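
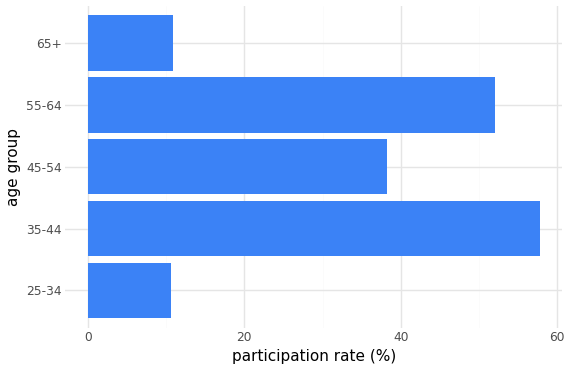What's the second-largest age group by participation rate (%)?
Top 3: 35-44 ≈ 60, 55-64 ≈ 50, 45-54 ≈ 40.

55-64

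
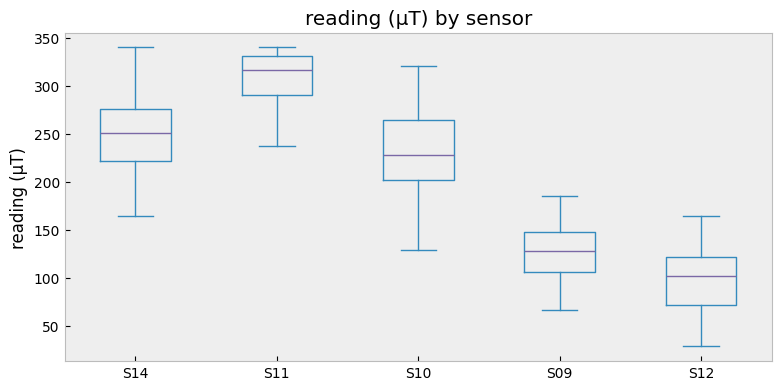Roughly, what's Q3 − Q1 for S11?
Q3 ≈ 340, Q1 ≈ 300; IQR ≈ 40.

≈ 40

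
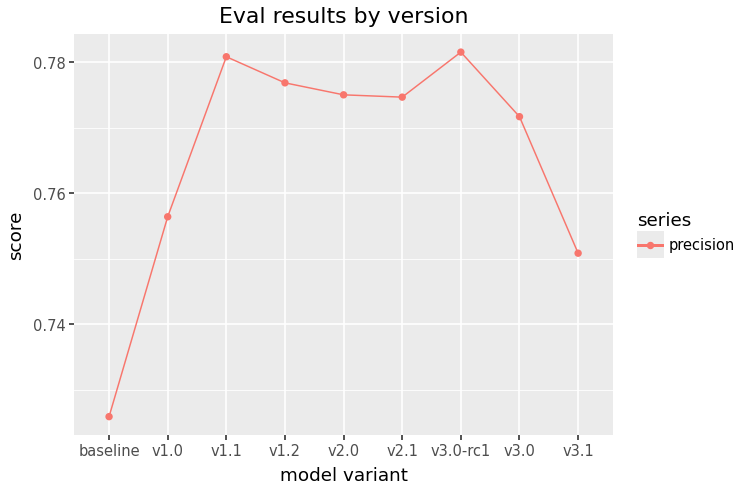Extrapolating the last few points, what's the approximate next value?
≈ 0.735

Last three: 0.78, 0.77, 0.75 → slope ≈ -0.015/step → next ≈ 0.735.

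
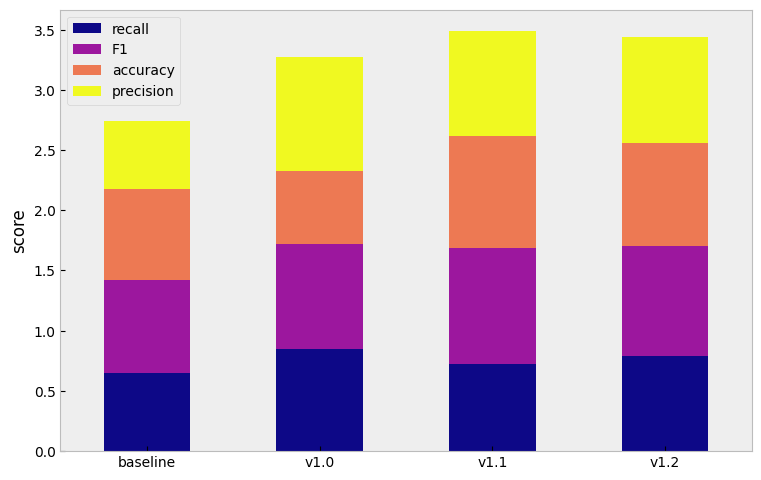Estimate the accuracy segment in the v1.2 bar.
≈ 1.0

accuracy top ≈ 2.5, bottom ≈ 1.5; segment ≈ 1.0.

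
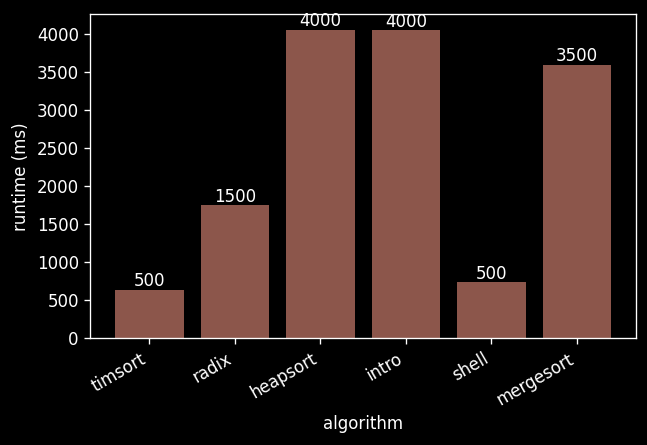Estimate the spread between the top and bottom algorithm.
Max heapsort ≈ 4000, min timsort ≈ 500; range ≈ 3500.

≈ 3500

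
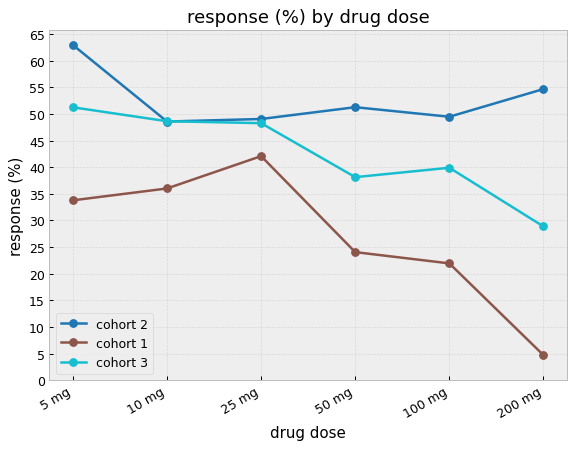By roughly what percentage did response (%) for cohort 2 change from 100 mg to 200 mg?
≈ +10%

100 mg ≈ 50, 200 mg ≈ 55; (55 − 50) / 50 ≈ +10%.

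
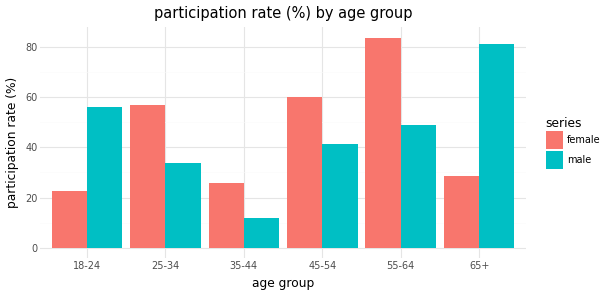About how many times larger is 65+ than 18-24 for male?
65+ ≈ 80, 18-24 ≈ 60; 80/60 ≈ 1.33.

≈ 1.33×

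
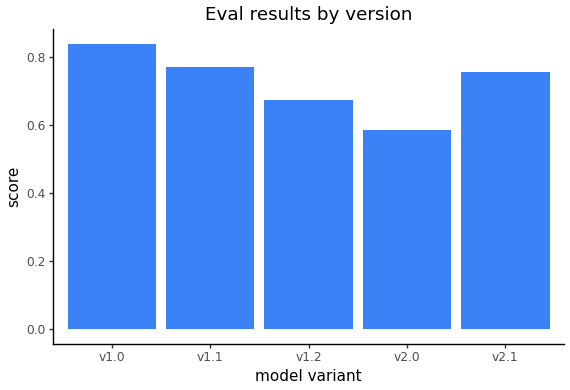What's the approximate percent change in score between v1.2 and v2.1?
v1.2 ≈ 0.7, v2.1 ≈ 0.8; (0.8 − 0.7) / 0.7 ≈ +14.3%.

≈ +14.3%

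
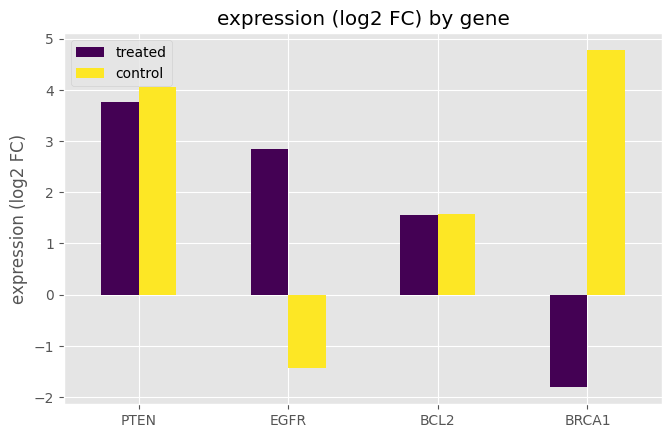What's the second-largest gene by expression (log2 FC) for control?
PTEN

Top 3 for control: BRCA1 ≈ 5, PTEN ≈ 4, BCL2 ≈ 2.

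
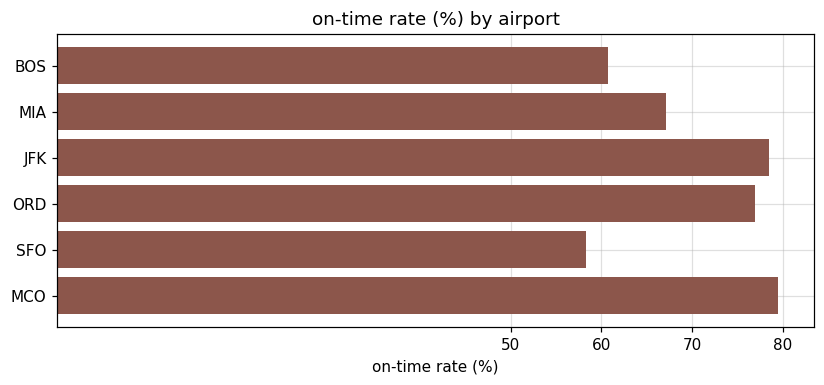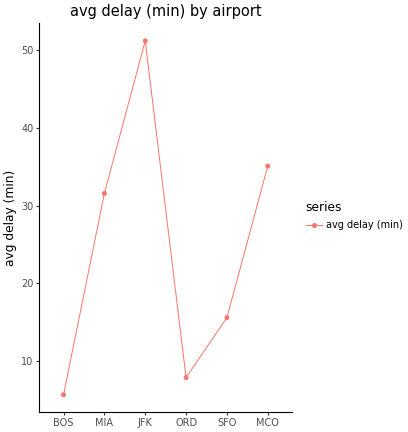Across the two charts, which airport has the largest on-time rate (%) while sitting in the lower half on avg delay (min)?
ORD

Chart 2 median avg delay (min) ≈ 25; below-median airports: BOS, ORD, SFO. Among those, ORD has the highest on-time rate (%) (≈ 80).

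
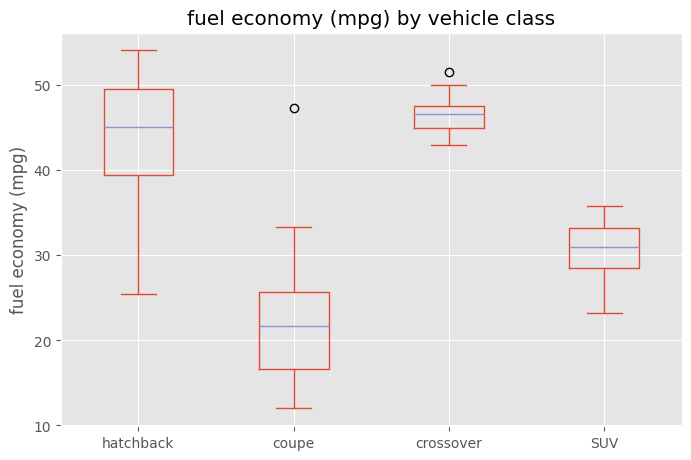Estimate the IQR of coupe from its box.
≈ 10

Q3 ≈ 25, Q1 ≈ 15; IQR ≈ 10.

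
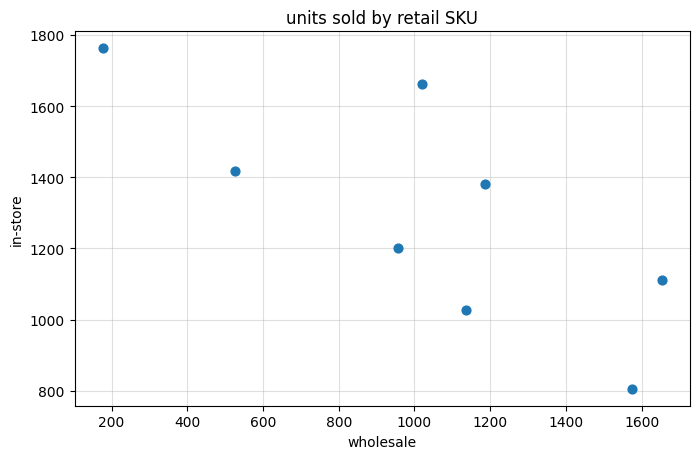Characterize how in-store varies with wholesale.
negative, strong

Points are negatively correlated; strong (|r| ≈ 0.8).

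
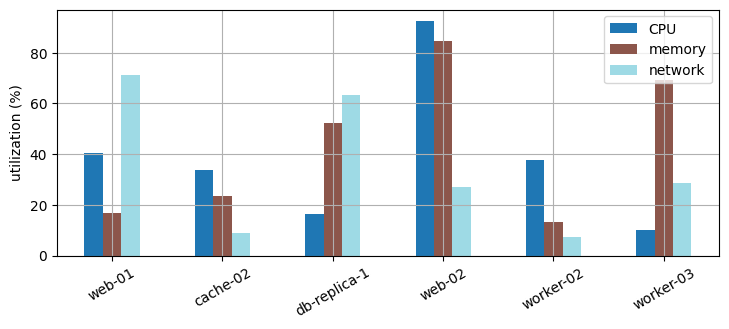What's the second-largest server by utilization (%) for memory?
worker-03

Top 3 for memory: web-02 ≈ 80, worker-03 ≈ 70, db-replica-1 ≈ 50.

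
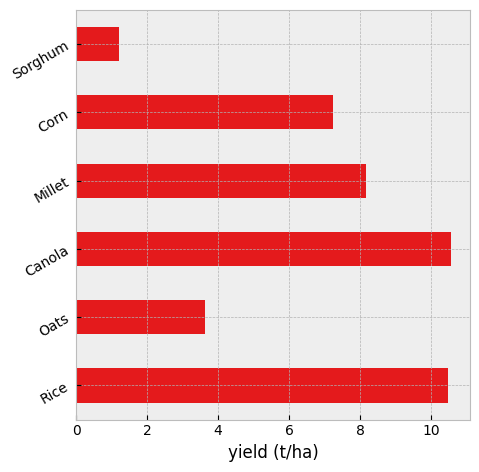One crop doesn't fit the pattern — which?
Sorghum

Sorghum ≈ 1; the rest sit between ≈ 4 and ≈ 11.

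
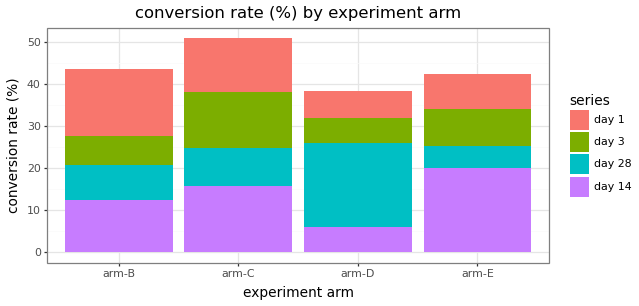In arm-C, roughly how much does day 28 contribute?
≈ 10

day 28 top ≈ 25, bottom ≈ 15; segment ≈ 10.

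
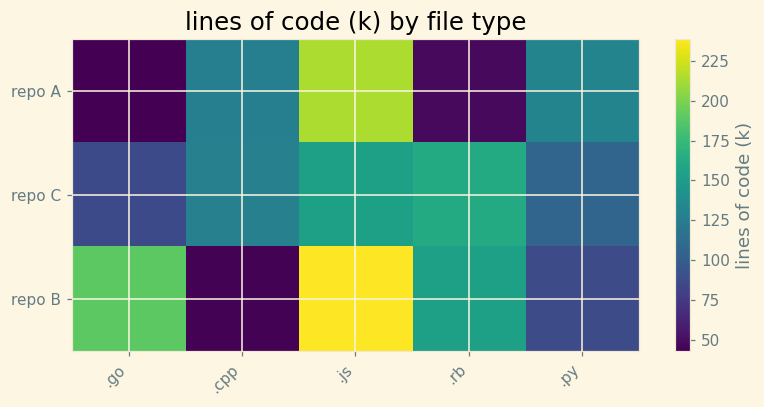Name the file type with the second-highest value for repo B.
.go

Top 3 for repo B: .js ≈ 240, .go ≈ 180, .rb ≈ 160.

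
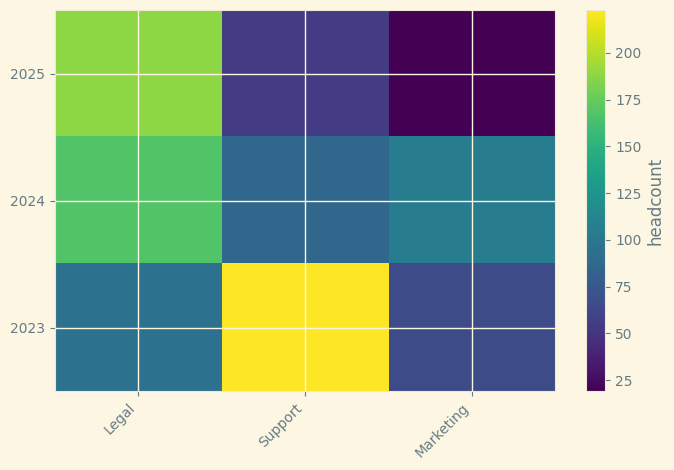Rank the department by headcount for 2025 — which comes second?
Top 3 for 2025: Legal ≈ 180, Support ≈ 60, Marketing ≈ 20.

Support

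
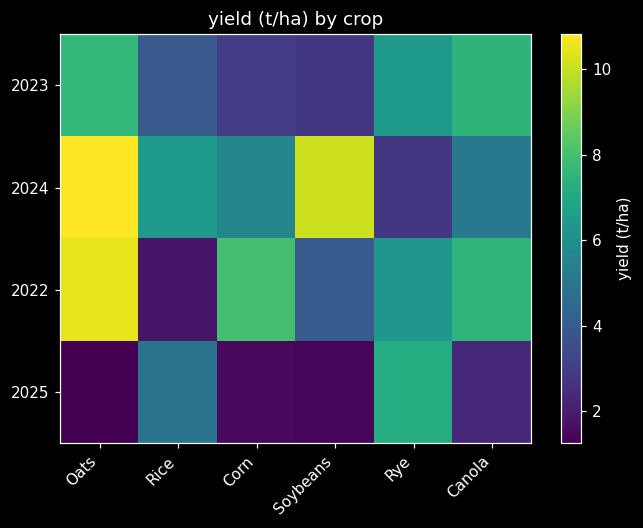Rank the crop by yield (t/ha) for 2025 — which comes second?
Rice

Top 3 for 2025: Rye ≈ 7, Rice ≈ 5, Canola ≈ 2.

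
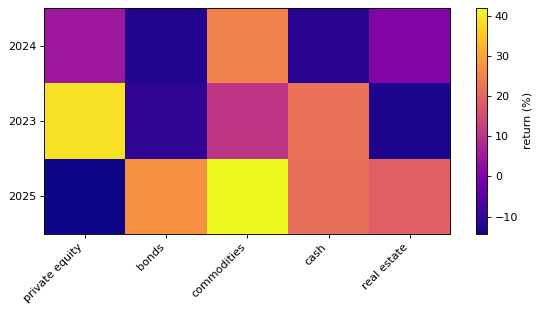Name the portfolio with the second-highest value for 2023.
Top 3 for 2023: private equity ≈ 40, cash ≈ 20, commodities ≈ 10.

cash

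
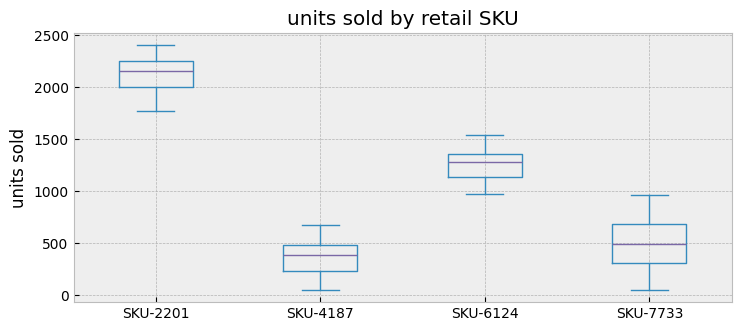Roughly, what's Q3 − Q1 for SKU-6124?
≈ 200

Q3 ≈ 1400, Q1 ≈ 1200; IQR ≈ 200.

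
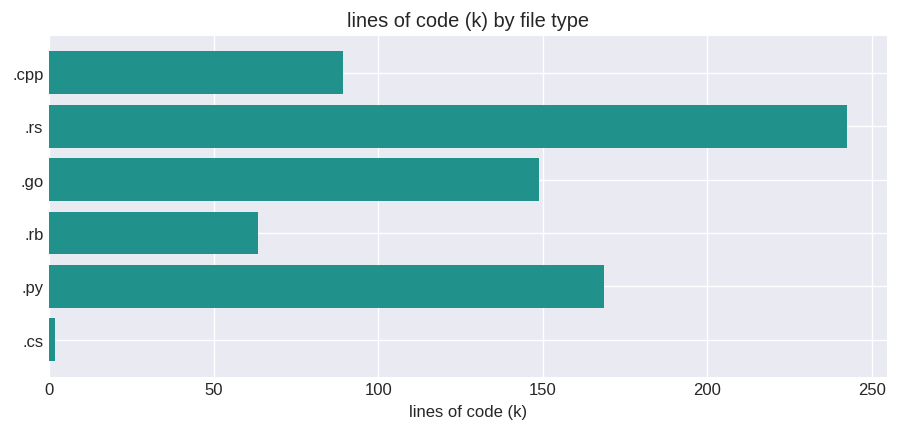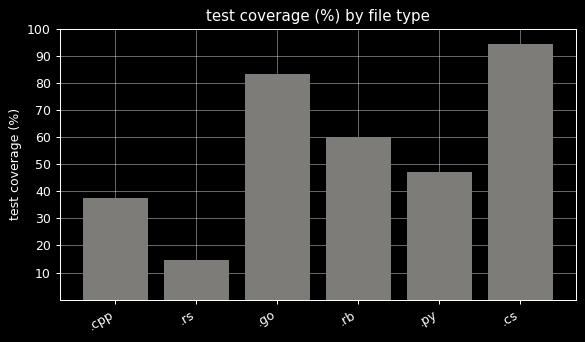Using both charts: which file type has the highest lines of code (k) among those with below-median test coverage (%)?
Chart 2 median test coverage (%) ≈ 50; below-median file types: .cpp, .rs, .py. Among those, .rs has the highest lines of code (k) (≈ 250).

.rs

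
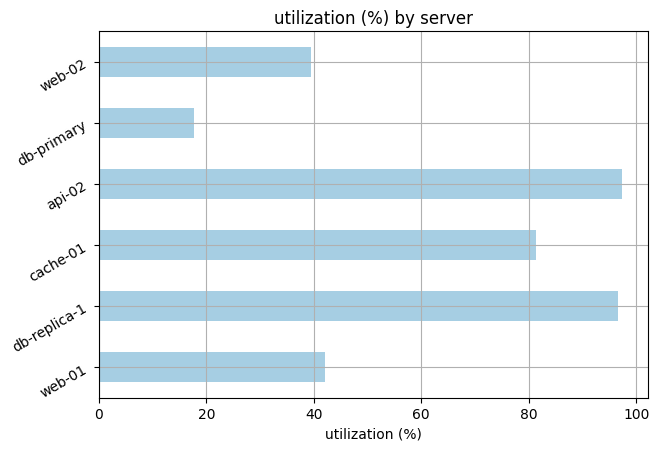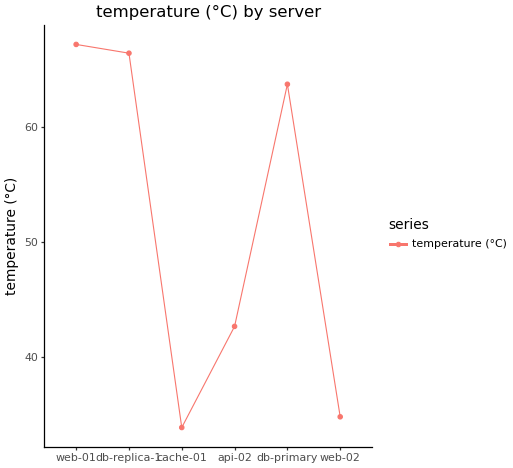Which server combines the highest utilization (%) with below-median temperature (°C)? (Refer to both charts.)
api-02

Chart 2 median temperature (°C) ≈ 50; below-median servers: cache-01, api-02, web-02. Among those, api-02 has the highest utilization (%) (≈ 100).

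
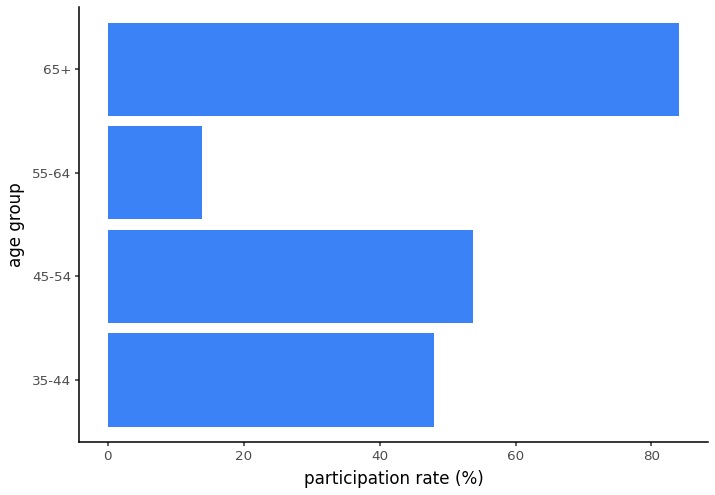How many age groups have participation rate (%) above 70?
Above 70: 65+.

1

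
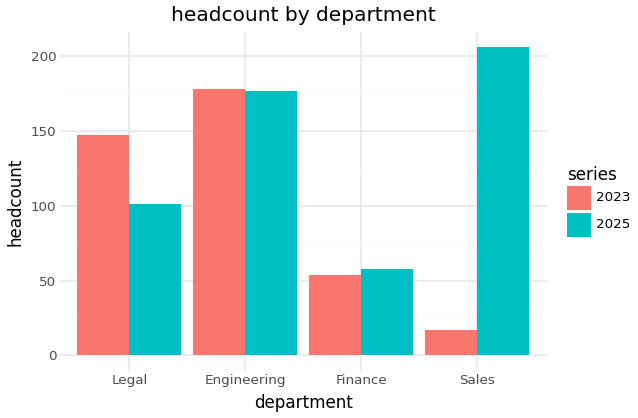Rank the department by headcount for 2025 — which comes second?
Top 3 for 2025: Sales ≈ 200, Engineering ≈ 180, Legal ≈ 100.

Engineering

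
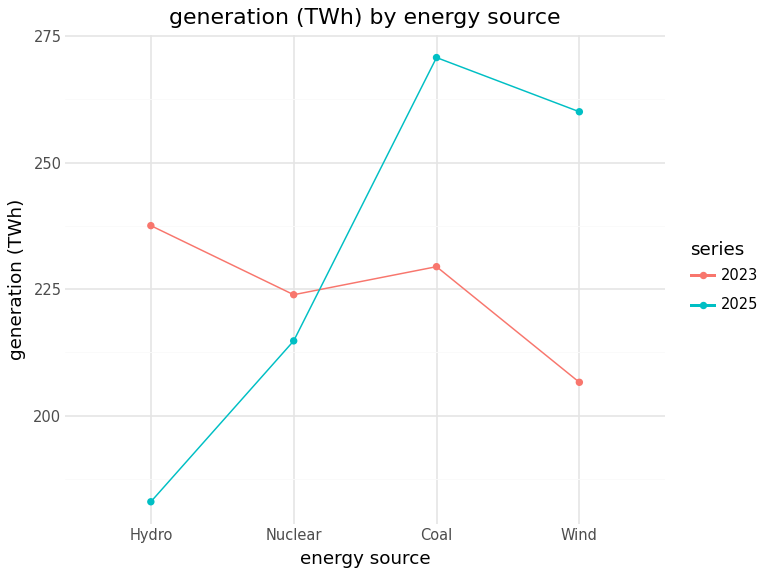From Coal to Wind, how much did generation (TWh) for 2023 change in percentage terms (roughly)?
Coal ≈ 230, Wind ≈ 210; (210 − 230) / 230 ≈ -8.7%.

≈ -8.7%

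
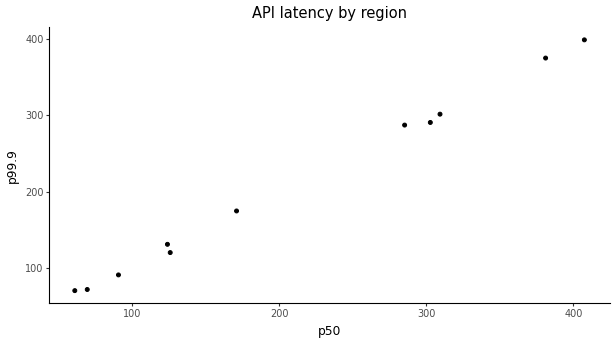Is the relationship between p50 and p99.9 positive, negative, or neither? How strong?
Points are positively correlated; strong (|r| ≈ 1.0).

positive, strong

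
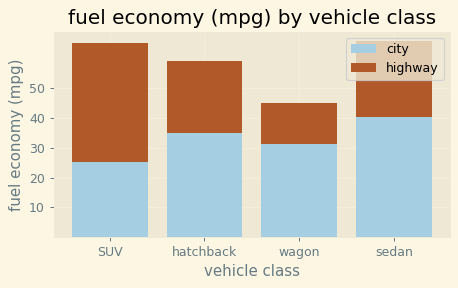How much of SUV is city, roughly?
≈ 30

city top ≈ 30, bottom ≈ 0; segment ≈ 30.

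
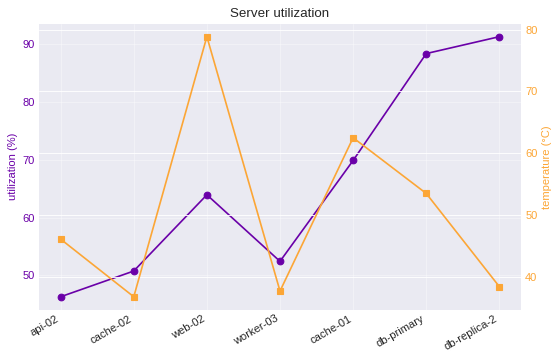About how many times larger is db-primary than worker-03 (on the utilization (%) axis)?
≈ 1.8×

db-primary ≈ 90, worker-03 ≈ 50; 90/50 ≈ 1.8.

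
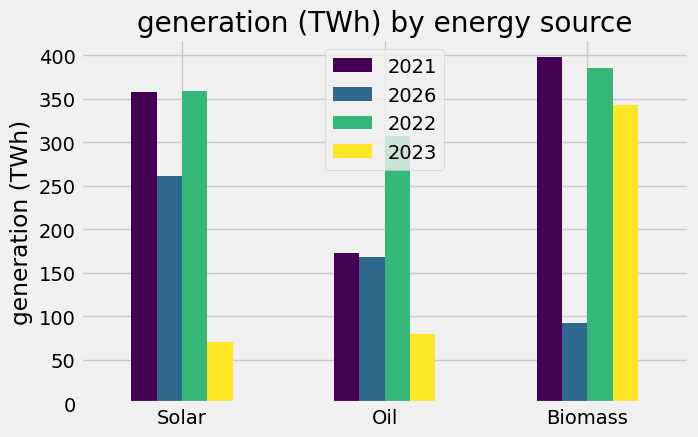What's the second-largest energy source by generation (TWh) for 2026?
Top 3 for 2026: Solar ≈ 250, Oil ≈ 150, Biomass ≈ 100.

Oil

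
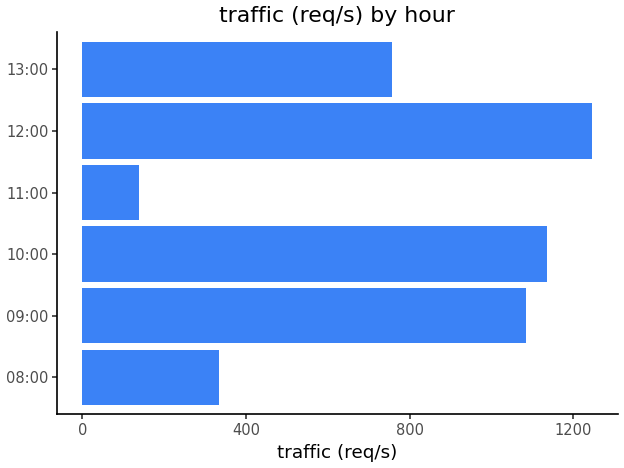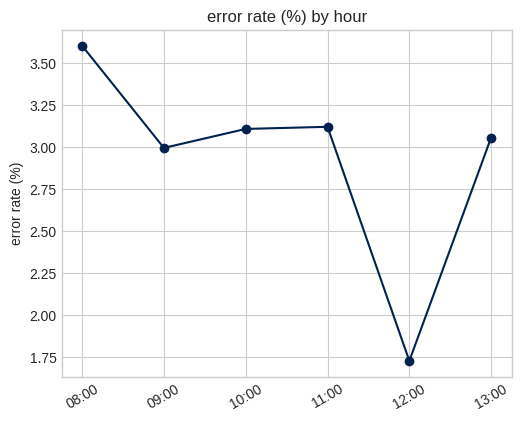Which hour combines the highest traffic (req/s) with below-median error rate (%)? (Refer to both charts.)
Chart 2 median error rate (%) ≈ 3; below-median hours: 09:00, 12:00, 13:00. Among those, 12:00 has the highest traffic (req/s) (≈ 1200).

12:00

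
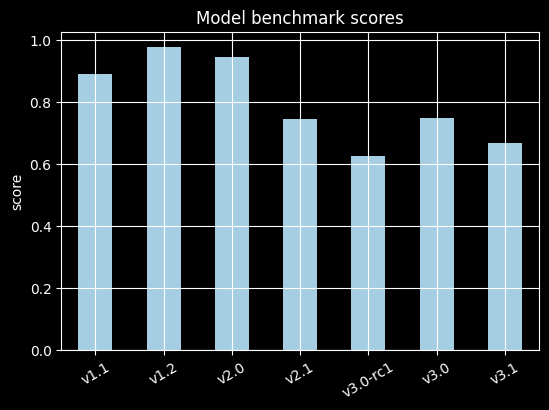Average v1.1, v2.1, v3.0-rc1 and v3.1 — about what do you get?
(0.9 + 0.7 + 0.6 + 0.7) / 4 ≈ 0.73.

≈ 0.73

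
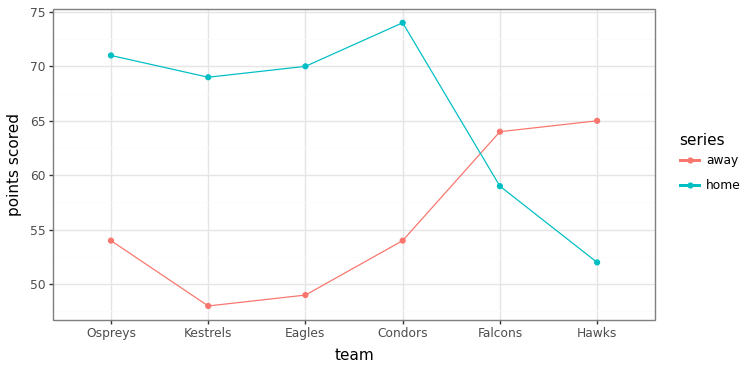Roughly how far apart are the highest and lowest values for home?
Max Condors ≈ 75, min Hawks ≈ 50; range ≈ 25.

≈ 25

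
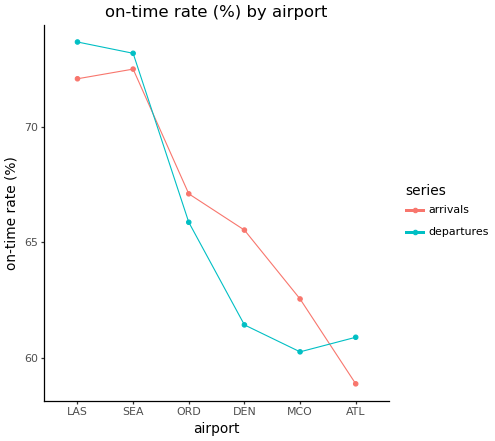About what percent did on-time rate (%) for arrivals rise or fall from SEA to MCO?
≈ -13.9%

SEA ≈ 72, MCO ≈ 62; (62 − 72) / 72 ≈ -13.9%.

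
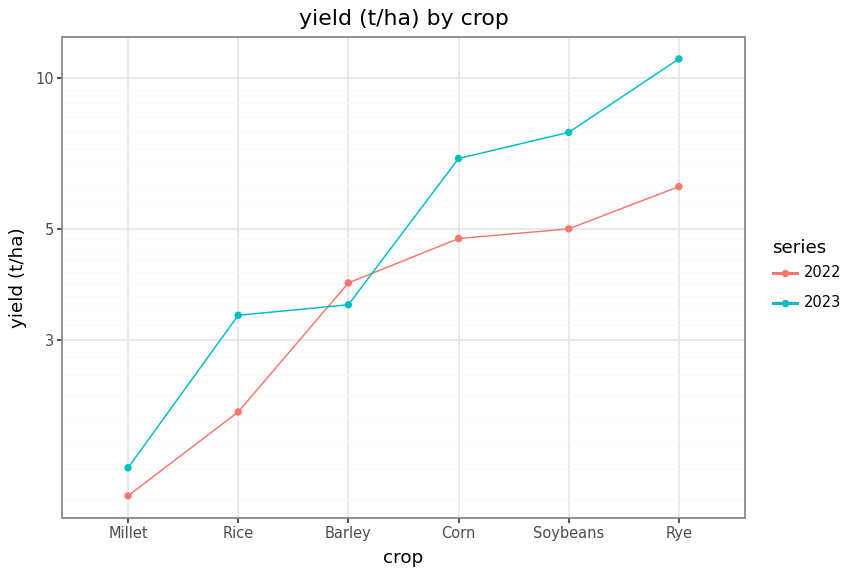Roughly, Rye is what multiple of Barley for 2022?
Rye ≈ 6, Barley ≈ 4; 6/4 ≈ 1.5.

≈ 1.5×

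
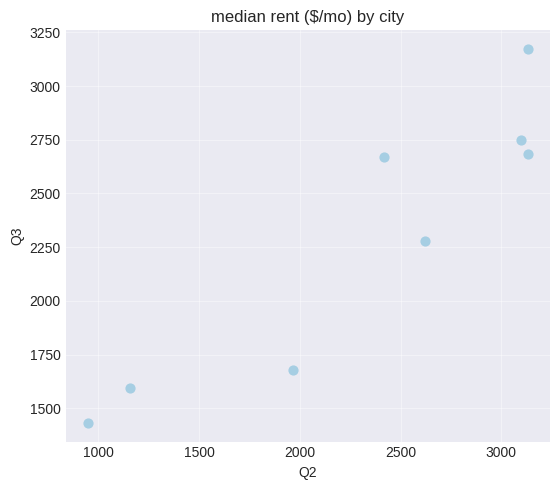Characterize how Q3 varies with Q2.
positive, strong

Points are positively correlated; strong (|r| ≈ 0.9).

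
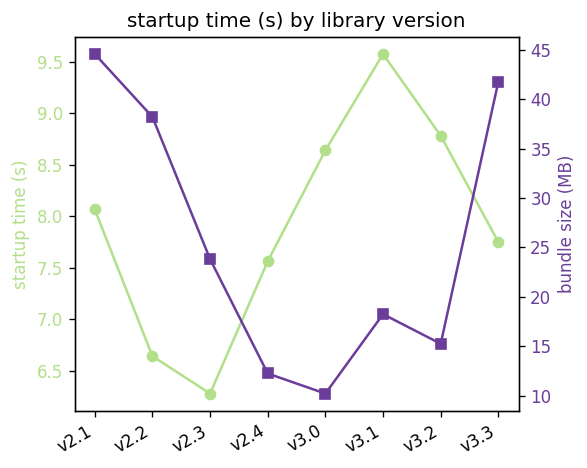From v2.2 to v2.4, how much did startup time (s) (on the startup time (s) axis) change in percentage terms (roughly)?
v2.2 ≈ 6.5, v2.4 ≈ 7.5; (7.5 − 6.5) / 6.5 ≈ +15.4%.

≈ +15.4%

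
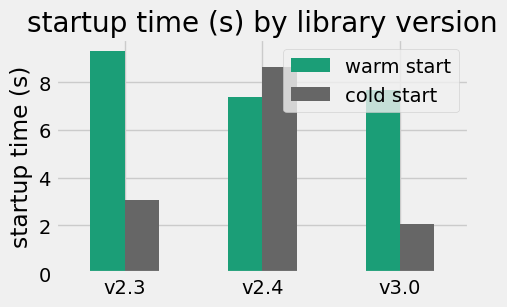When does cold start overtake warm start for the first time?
v2.3: cold start ≈ 3 vs warm start ≈ 9 (not yet); v2.4: cold start ≈ 9 vs warm start ≈ 7 (first crossover).

v2.4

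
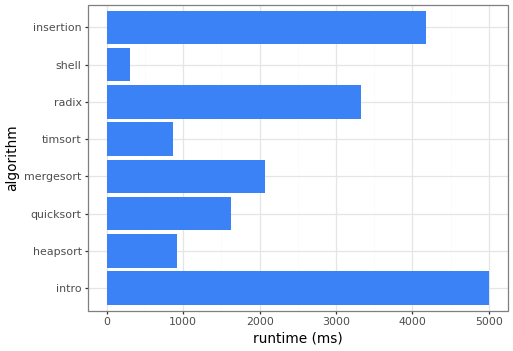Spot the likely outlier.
intro

intro ≈ 5000; the rest sit between ≈ 500 and ≈ 4000.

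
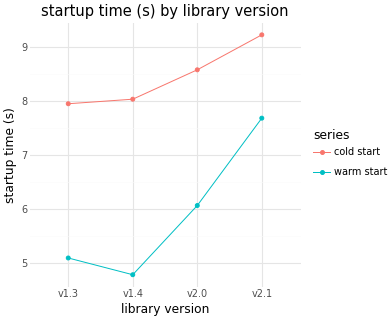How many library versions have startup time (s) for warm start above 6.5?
1

Above 6.5: v2.1.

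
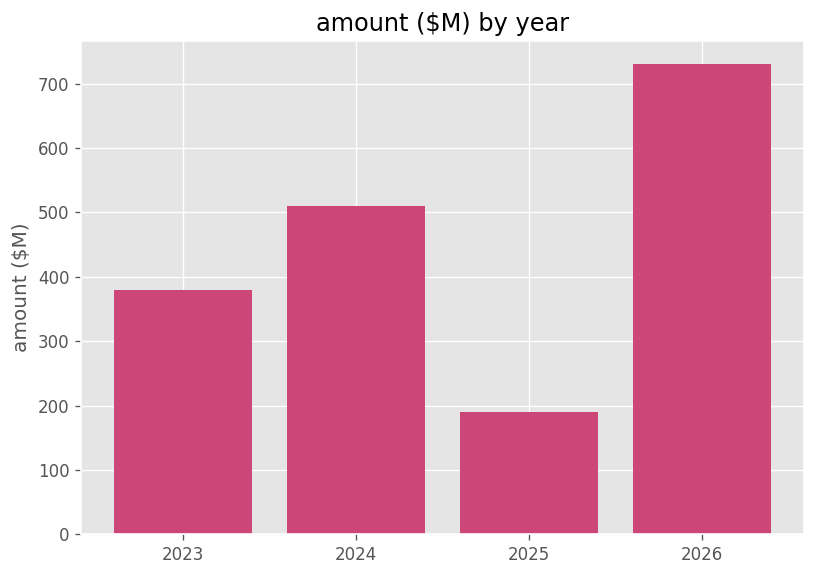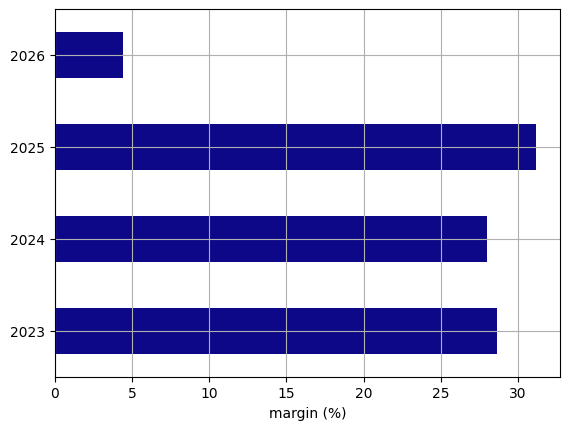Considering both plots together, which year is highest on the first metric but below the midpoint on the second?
2026

Chart 2 median margin (%) ≈ 30; below-median years: 2024, 2026. Among those, 2026 has the highest amount ($M) (≈ 700).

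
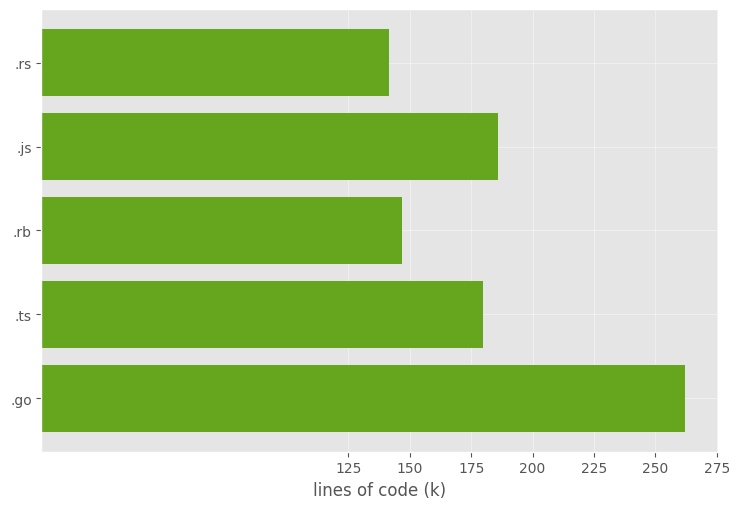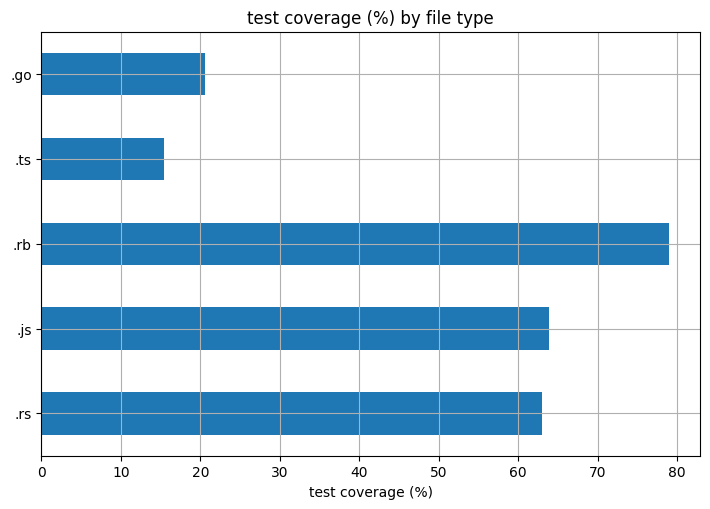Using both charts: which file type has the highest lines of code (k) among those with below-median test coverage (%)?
.go

Chart 2 median test coverage (%) ≈ 60; below-median file types: .ts, .go. Among those, .go has the highest lines of code (k) (≈ 250).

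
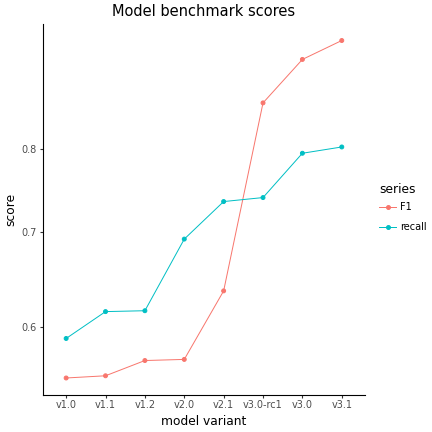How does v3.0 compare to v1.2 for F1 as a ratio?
v3.0 ≈ 0.90, v1.2 ≈ 0.55; 0.90/0.55 ≈ 1.64.

≈ 1.64×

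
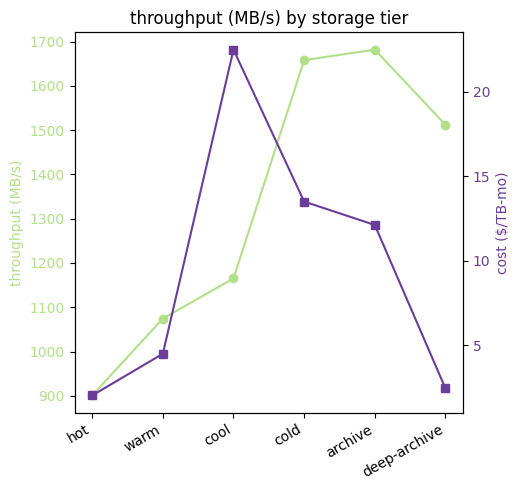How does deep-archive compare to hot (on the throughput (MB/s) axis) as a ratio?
deep-archive ≈ 1500, hot ≈ 900; 1500/900 ≈ 1.67.

≈ 1.67×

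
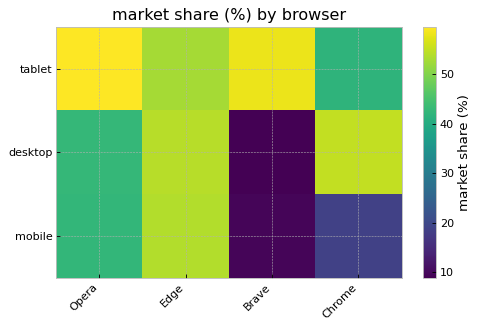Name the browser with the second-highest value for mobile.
Top 3 for mobile: Edge ≈ 55, Opera ≈ 45, Chrome ≈ 20.

Opera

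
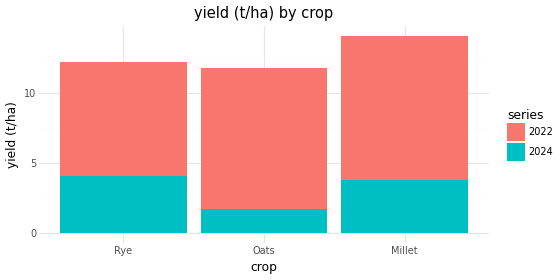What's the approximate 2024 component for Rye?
2024 top ≈ 4, bottom ≈ 0; segment ≈ 4.

≈ 4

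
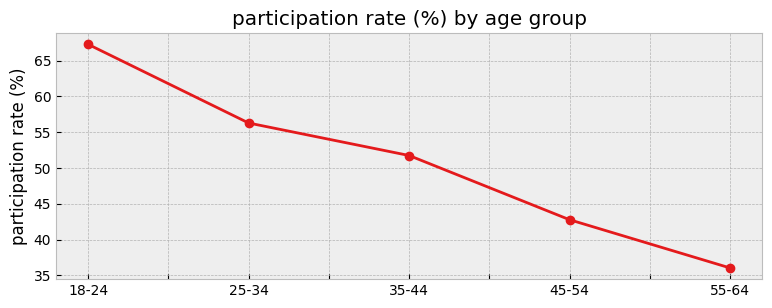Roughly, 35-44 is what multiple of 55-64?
≈ 1.43×

35-44 ≈ 50, 55-64 ≈ 35; 50/35 ≈ 1.43.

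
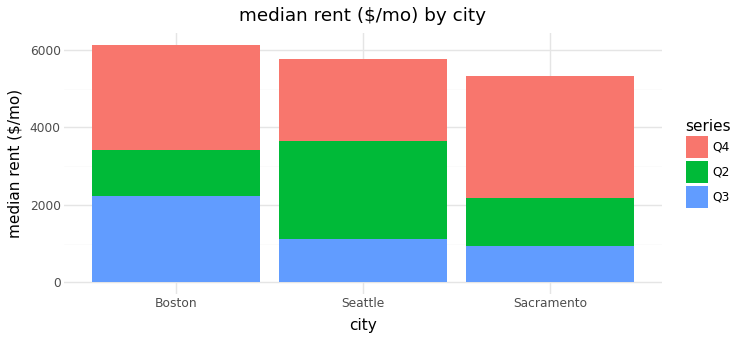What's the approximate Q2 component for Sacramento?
Q2 top ≈ 2000, bottom ≈ 1000; segment ≈ 1000.

≈ 1000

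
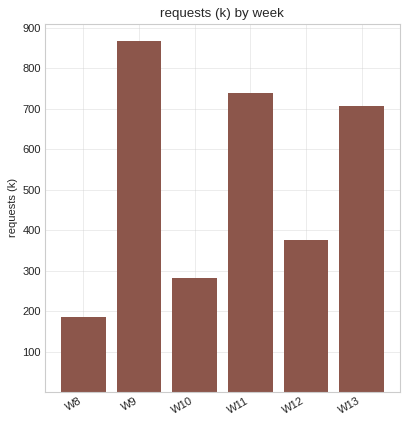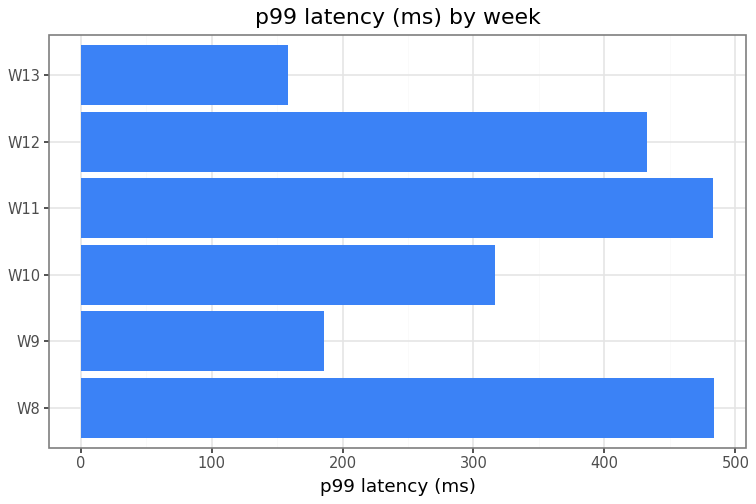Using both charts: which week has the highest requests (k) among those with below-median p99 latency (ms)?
W9

Chart 2 median p99 latency (ms) ≈ 350; below-median weeks: W9, W10, W13. Among those, W9 has the highest requests (k) (≈ 900).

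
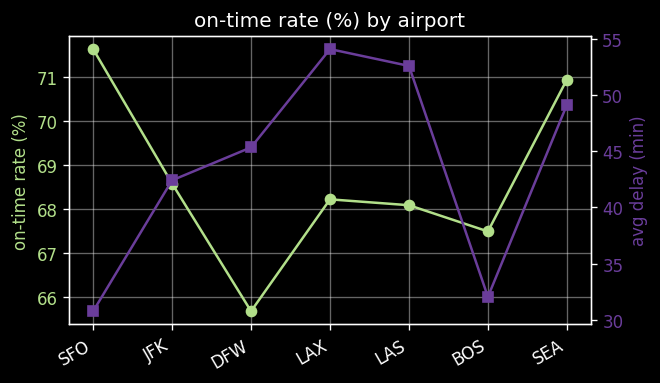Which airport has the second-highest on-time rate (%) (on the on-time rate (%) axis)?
SEA

Top 3 (on the on-time rate (%) axis): SFO ≈ 71.5, SEA ≈ 71.0, JFK ≈ 68.5.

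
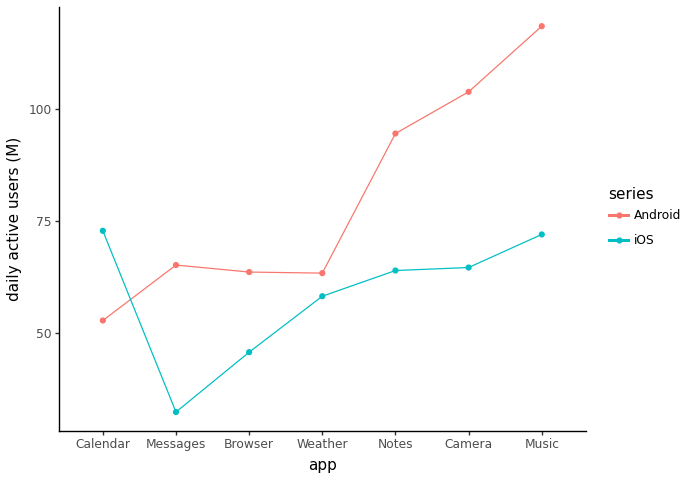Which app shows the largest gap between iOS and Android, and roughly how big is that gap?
Music: iOS ≈ 70, Android ≈ 120 → gap ≈ 50. Next-largest (Camera) is only ≈ 40.

Music, ≈ 50 M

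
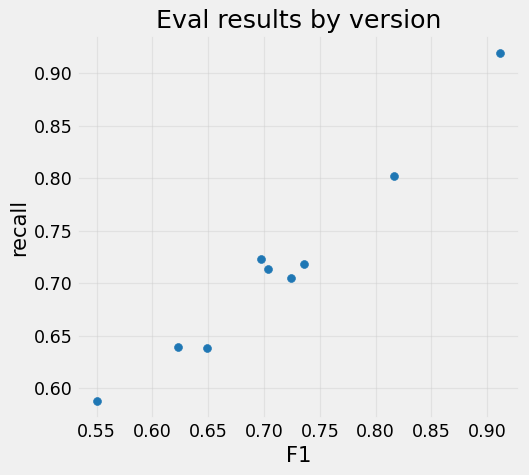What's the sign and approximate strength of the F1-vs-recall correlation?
positive, strong

Points are positively correlated; strong (|r| ≈ 1.0).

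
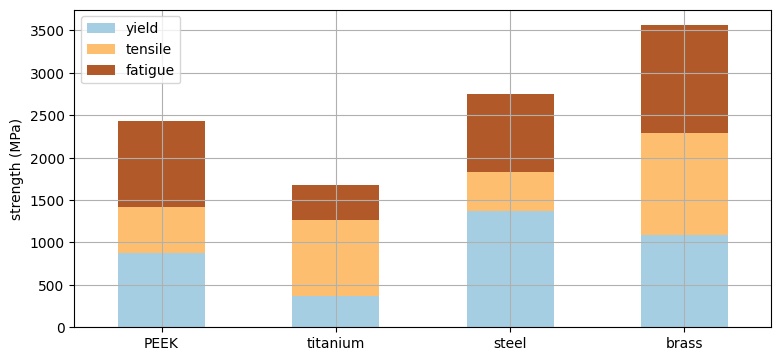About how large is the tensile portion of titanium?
≈ 1000

tensile top ≈ 1500, bottom ≈ 500; segment ≈ 1000.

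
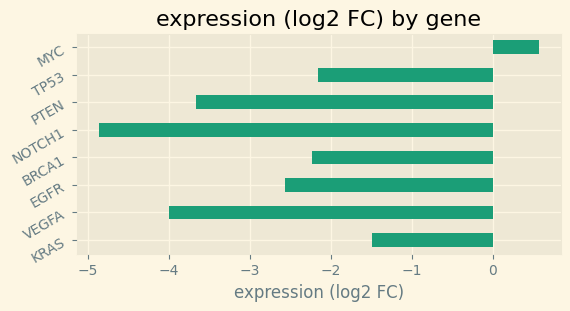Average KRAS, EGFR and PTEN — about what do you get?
(-1.5 + -2.5 + -3.5) / 3 ≈ -2.5.

≈ -2.5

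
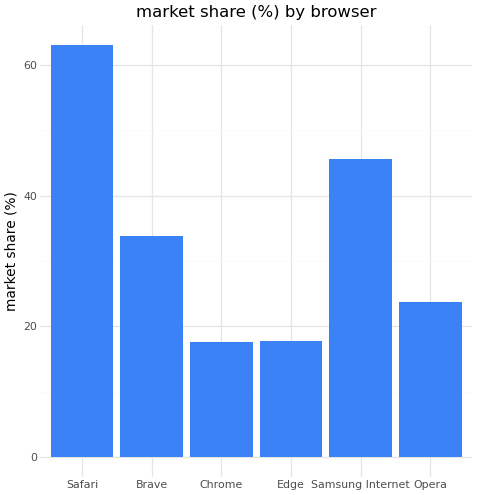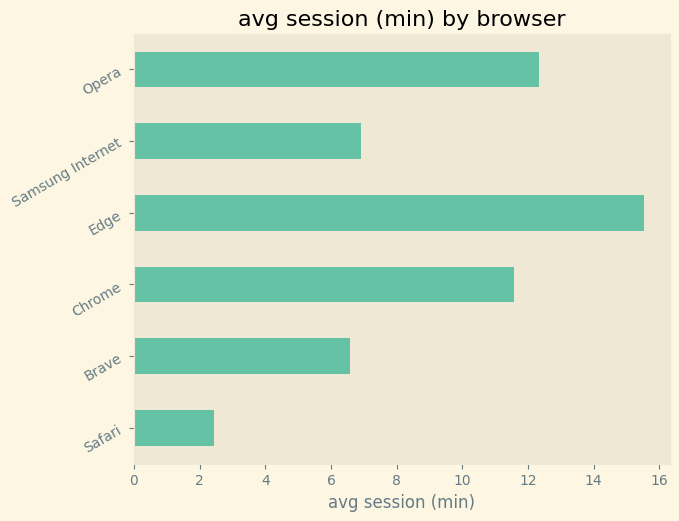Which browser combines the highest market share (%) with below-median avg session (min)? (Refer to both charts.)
Safari

Chart 2 median avg session (min) ≈ 10; below-median browsers: Safari, Brave, Samsung Internet. Among those, Safari has the highest market share (%) (≈ 60).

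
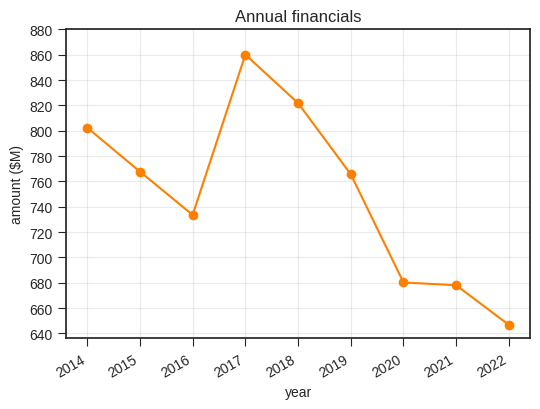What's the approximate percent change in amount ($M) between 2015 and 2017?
2015 ≈ 760, 2017 ≈ 860; (860 − 760) / 760 ≈ +13.2%.

≈ +13.2%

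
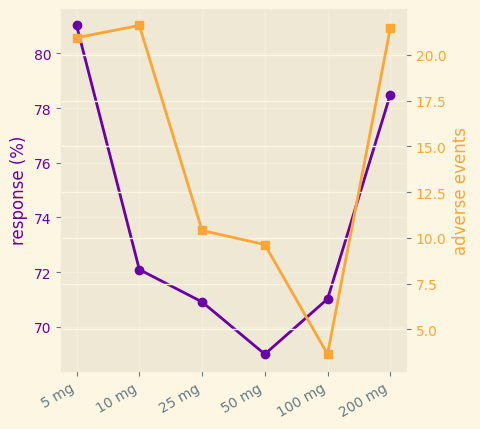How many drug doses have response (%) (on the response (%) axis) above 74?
2

Above 74: 5 mg, 200 mg.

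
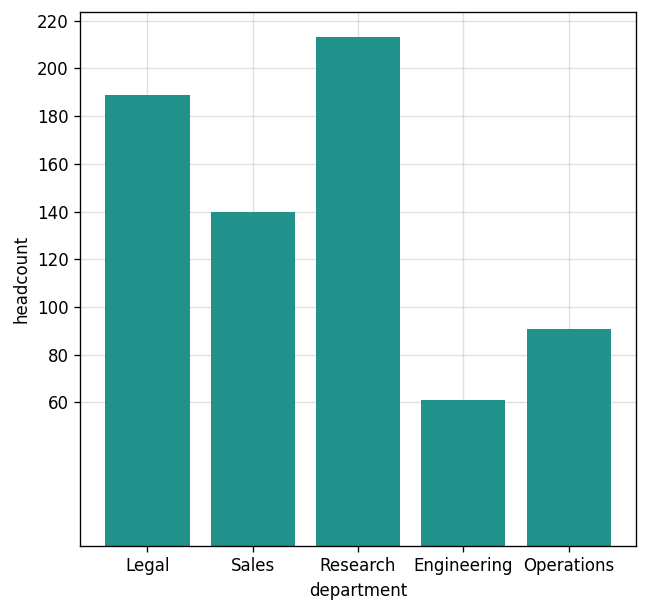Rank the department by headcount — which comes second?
Legal

Top 3: Research ≈ 220, Legal ≈ 180, Sales ≈ 140.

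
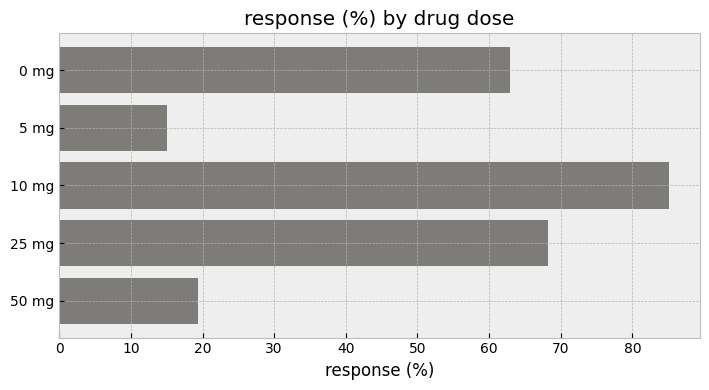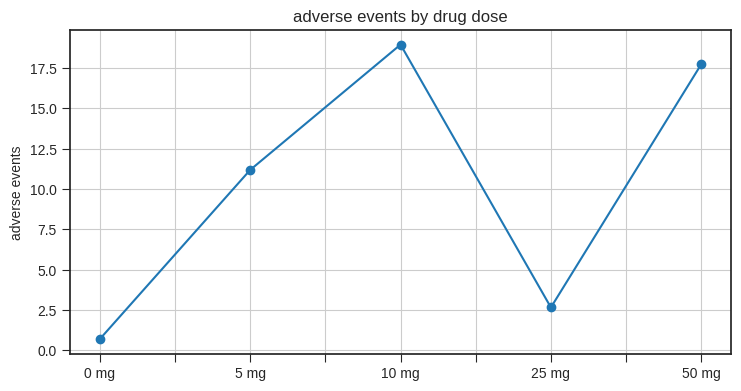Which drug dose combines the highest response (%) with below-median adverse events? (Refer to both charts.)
Chart 2 median adverse events ≈ 12; below-median drug doses: 0 mg, 25 mg. Among those, 25 mg has the highest response (%) (≈ 70).

25 mg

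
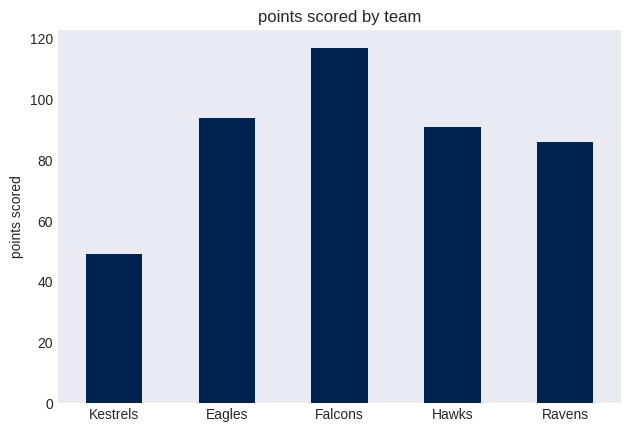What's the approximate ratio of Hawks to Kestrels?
Hawks ≈ 90, Kestrels ≈ 50; 90/50 ≈ 1.8.

≈ 1.8×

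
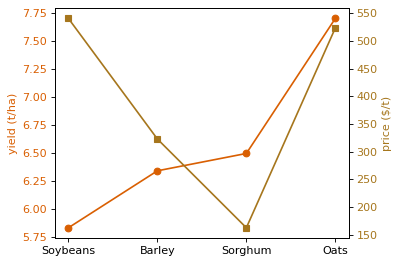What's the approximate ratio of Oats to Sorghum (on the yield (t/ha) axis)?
Oats ≈ 7.8, Sorghum ≈ 6.4; 7.8/6.4 ≈ 1.22.

≈ 1.22×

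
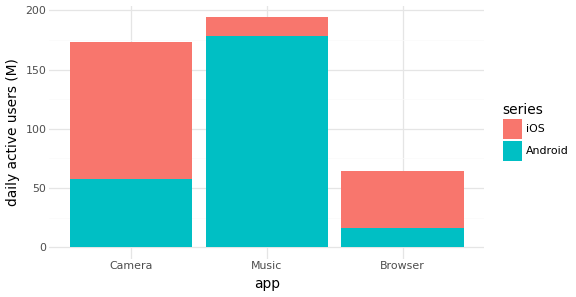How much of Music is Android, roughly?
Android top ≈ 180, bottom ≈ 0; segment ≈ 180.

≈ 180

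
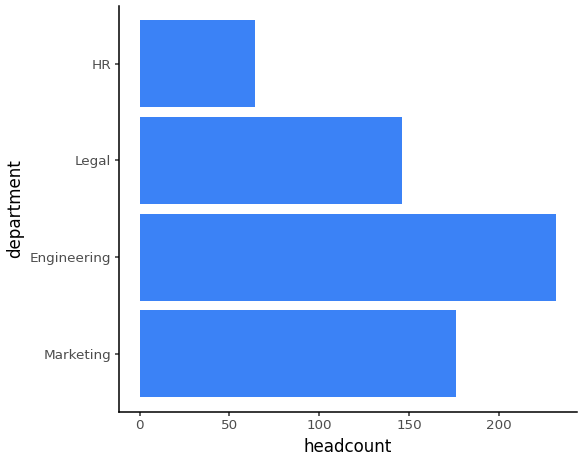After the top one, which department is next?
Top 3: Engineering ≈ 240, Marketing ≈ 180, Legal ≈ 140.

Marketing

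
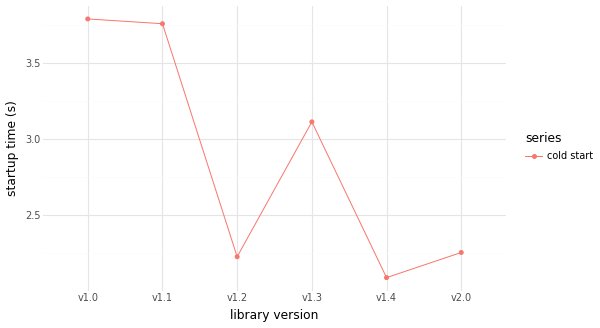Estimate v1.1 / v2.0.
≈ 1.73×

v1.1 ≈ 3.8, v2.0 ≈ 2.2; 3.8/2.2 ≈ 1.73.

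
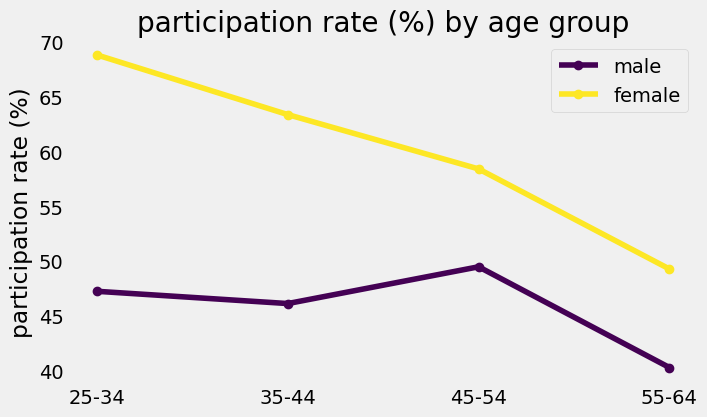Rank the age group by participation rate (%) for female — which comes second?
35-44

Top 3 for female: 25-34 ≈ 70, 35-44 ≈ 65, 45-54 ≈ 60.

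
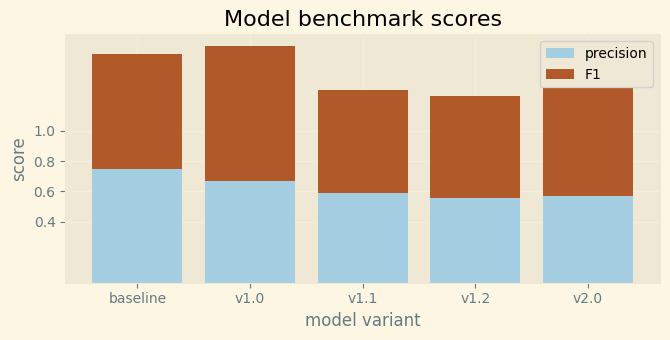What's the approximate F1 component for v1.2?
F1 top ≈ 1.2, bottom ≈ 0.6; segment ≈ 0.6.

≈ 0.6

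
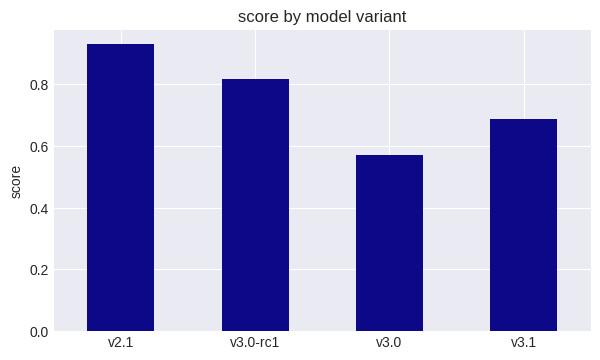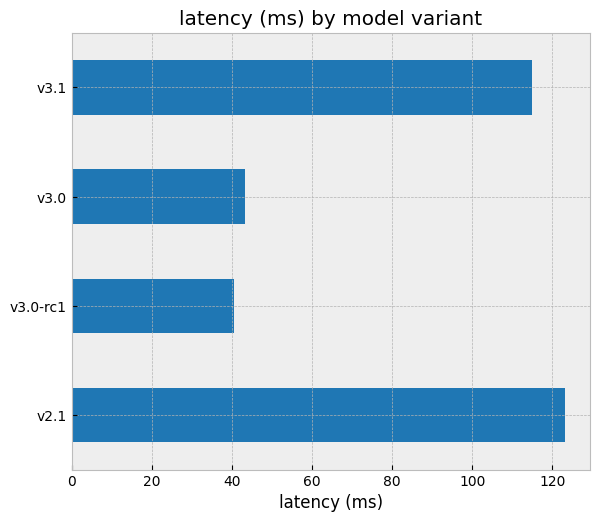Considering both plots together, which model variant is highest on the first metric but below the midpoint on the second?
v3.0-rc1

Chart 2 median latency (ms) ≈ 80; below-median model variants: v3.0-rc1, v3.0. Among those, v3.0-rc1 has the highest score (≈ 0.8).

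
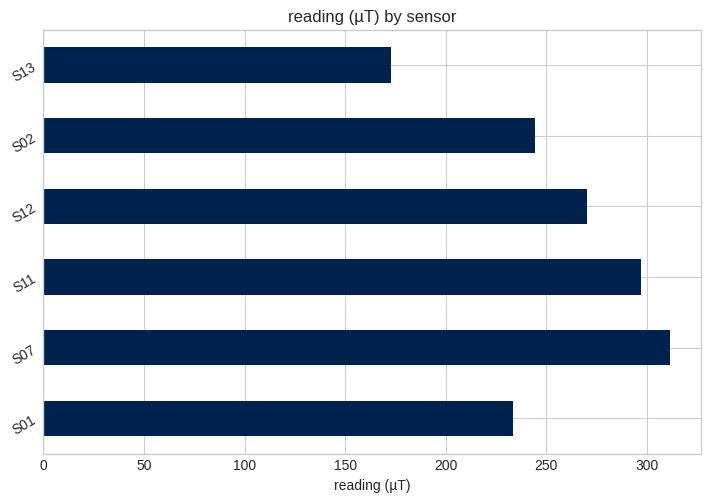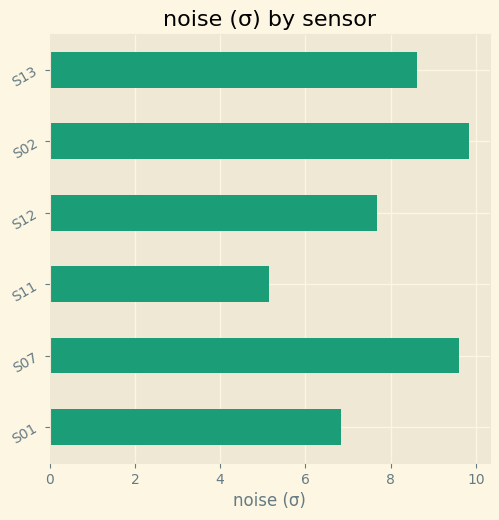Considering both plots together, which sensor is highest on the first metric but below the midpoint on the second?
S11

Chart 2 median noise (σ) ≈ 8; below-median sensors: S01, S11, S12. Among those, S11 has the highest reading (µT) (≈ 300).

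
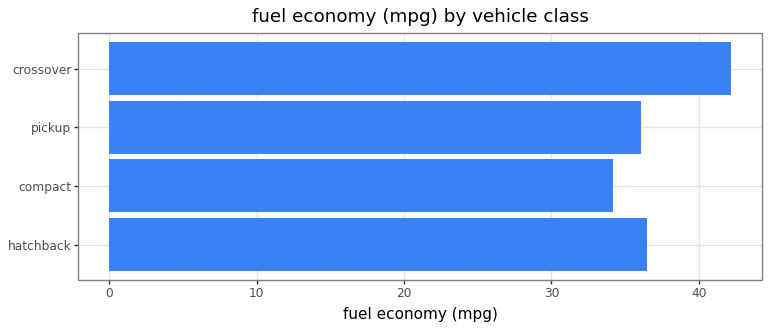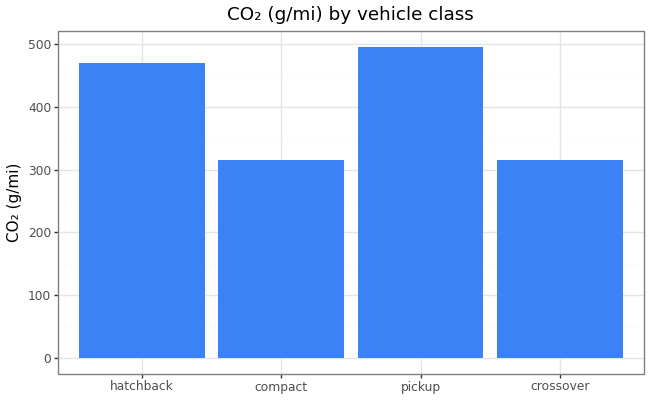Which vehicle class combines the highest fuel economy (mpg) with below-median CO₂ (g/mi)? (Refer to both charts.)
Chart 2 median CO₂ (g/mi) ≈ 400; below-median vehicle classes: compact, crossover. Among those, crossover has the highest fuel economy (mpg) (≈ 40).

crossover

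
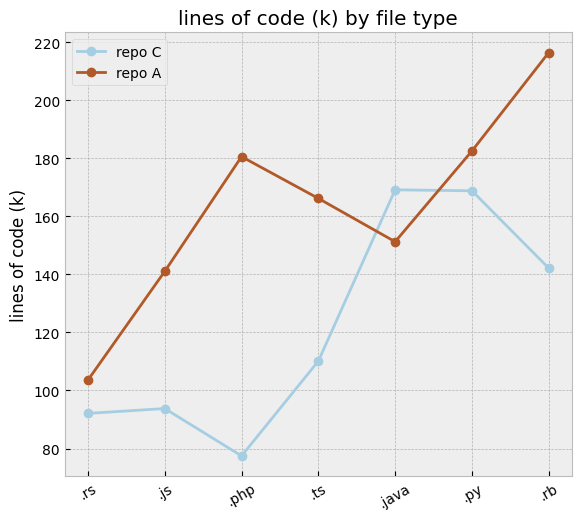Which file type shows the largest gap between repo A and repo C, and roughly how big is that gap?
.php: repo A ≈ 180, repo C ≈ 80 → gap ≈ 100. Next-largest (.rb) is only ≈ 80.

.php, ≈ 100 k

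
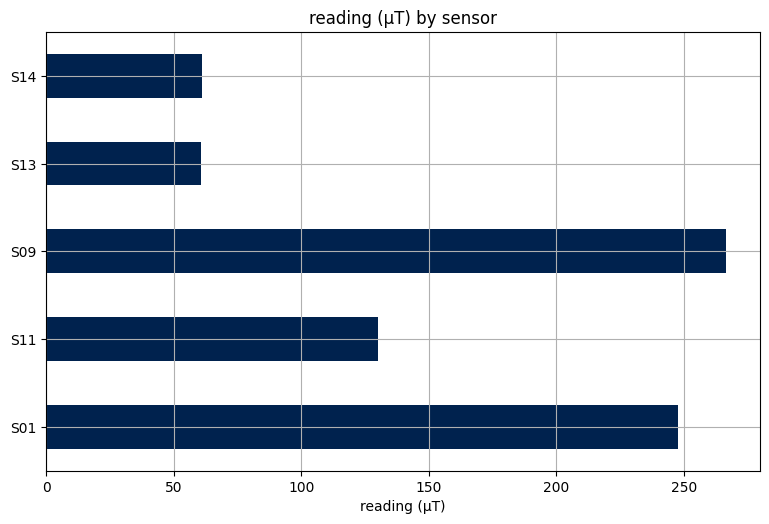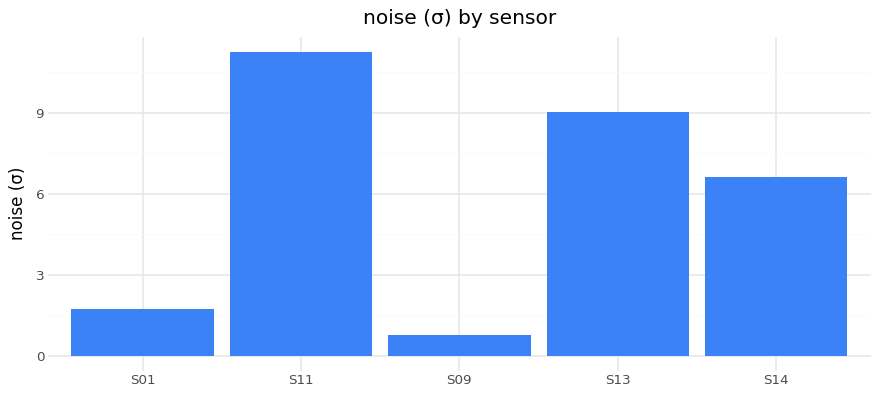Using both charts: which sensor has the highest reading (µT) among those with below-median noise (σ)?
S09

Chart 2 median noise (σ) ≈ 6; below-median sensors: S01, S09. Among those, S09 has the highest reading (µT) (≈ 275).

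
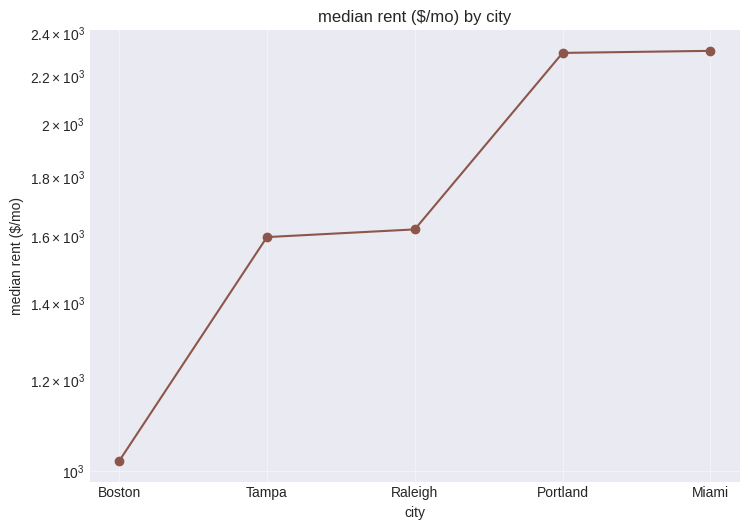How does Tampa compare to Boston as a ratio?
≈ 1.6×

Tampa ≈ 1600, Boston ≈ 1000; 1600/1000 ≈ 1.6.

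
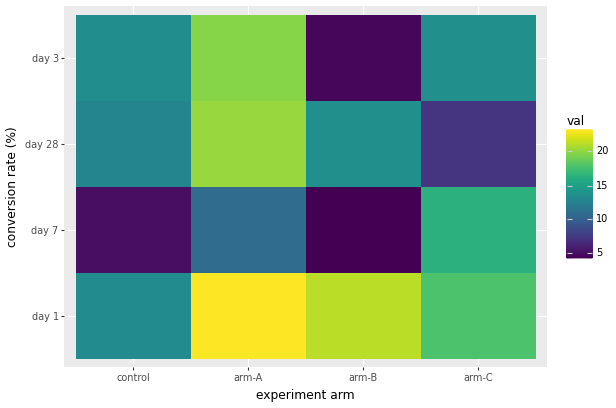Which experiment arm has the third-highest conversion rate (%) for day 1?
Top 4 for day 1: arm-A ≈ 24, arm-B ≈ 22, arm-C ≈ 18, control ≈ 14.

arm-C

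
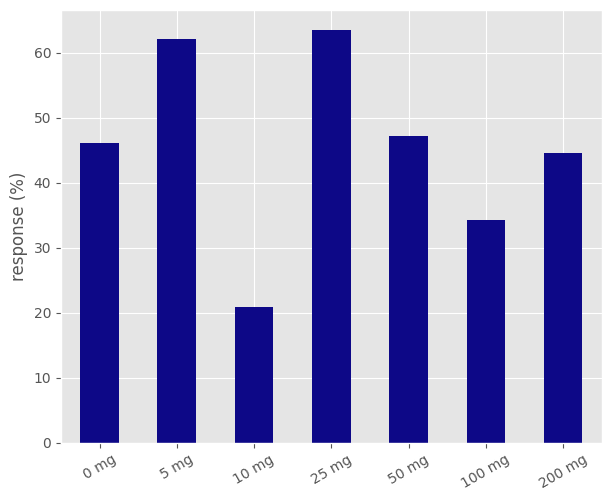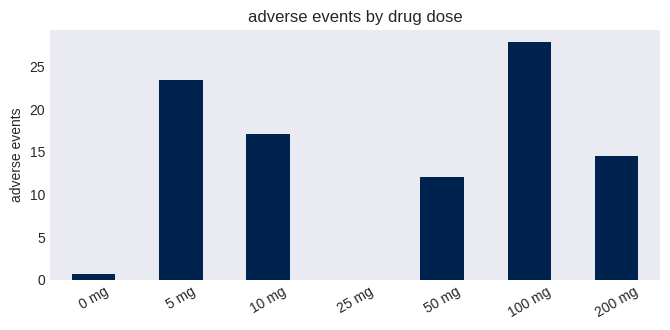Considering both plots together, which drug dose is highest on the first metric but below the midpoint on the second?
Chart 2 median adverse events ≈ 15; below-median drug doses: 0 mg, 25 mg, 50 mg. Among those, 25 mg has the highest response (%) (≈ 60).

25 mg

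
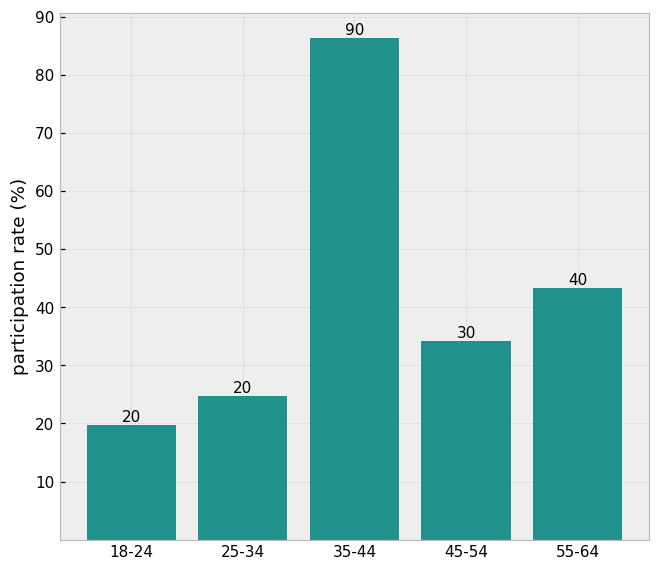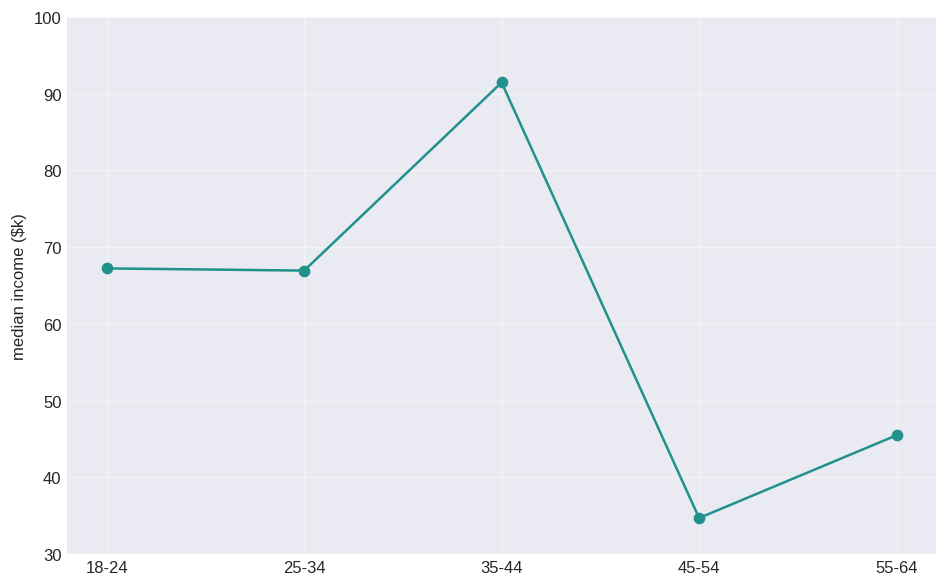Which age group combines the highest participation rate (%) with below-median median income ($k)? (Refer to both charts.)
Chart 2 median median income ($k) ≈ 70; below-median age groups: 45-54, 55-64. Among those, 55-64 has the highest participation rate (%) (≈ 40).

55-64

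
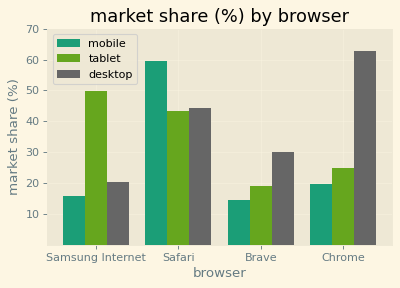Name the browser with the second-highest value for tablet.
Top 3 for tablet: Samsung Internet ≈ 50, Safari ≈ 40, Chrome ≈ 20.

Safari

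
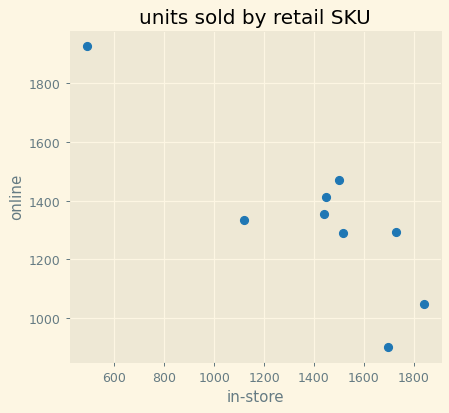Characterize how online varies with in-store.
negative, strong

Points are negatively correlated; strong (|r| ≈ 0.9).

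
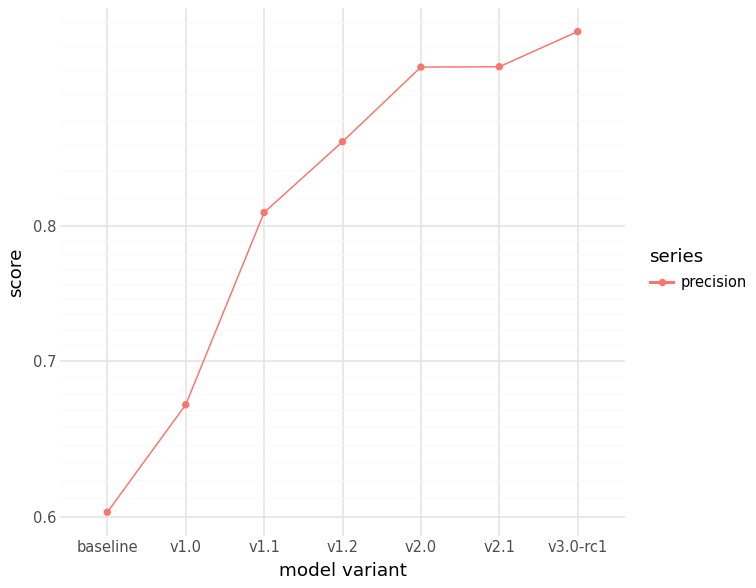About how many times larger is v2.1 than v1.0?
v2.1 ≈ 0.95, v1.0 ≈ 0.65; 0.95/0.65 ≈ 1.46.

≈ 1.46×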